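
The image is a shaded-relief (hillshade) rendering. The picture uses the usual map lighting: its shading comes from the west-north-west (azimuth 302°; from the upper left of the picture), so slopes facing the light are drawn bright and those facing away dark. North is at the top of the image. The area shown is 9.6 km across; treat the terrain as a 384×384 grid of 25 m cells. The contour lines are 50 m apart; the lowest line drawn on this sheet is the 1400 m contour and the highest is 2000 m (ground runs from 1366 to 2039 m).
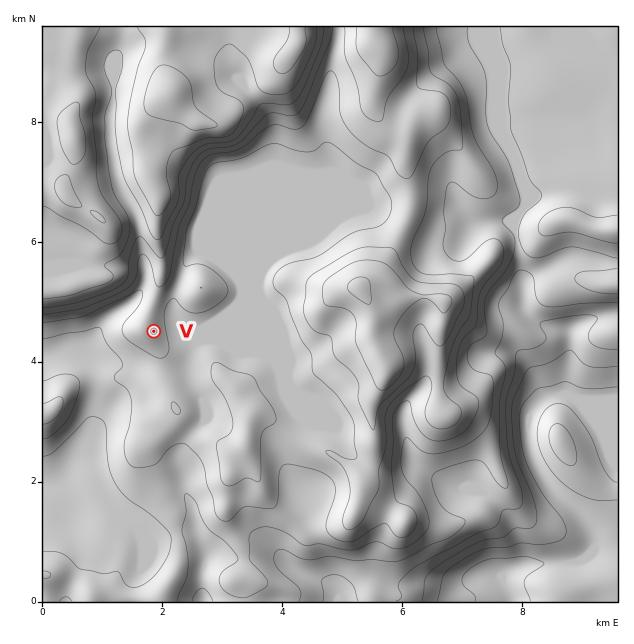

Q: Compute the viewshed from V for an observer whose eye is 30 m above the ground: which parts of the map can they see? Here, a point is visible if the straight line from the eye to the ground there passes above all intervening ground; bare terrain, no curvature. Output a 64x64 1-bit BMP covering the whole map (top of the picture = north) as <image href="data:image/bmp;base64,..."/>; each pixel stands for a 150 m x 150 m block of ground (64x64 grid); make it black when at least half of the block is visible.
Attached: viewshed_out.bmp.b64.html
<image width="64" height="64" href="data:image/bmp;base64,Qk0+AgAAAAAAAD4AAAAoAAAAQAAAAEAAAAABAAEAAAAAAAACAAATCwAAEwsAAAIAAAAAAAAA////AAAAAAAH/AAAAAAAAA/8AAAAAAAAP/4cAAAAAAD//xgAAAAAAP/PgAAAAAAA/8eAAAAAAAD/gwAAAAAAAP8AAAAAAAAA/wAAAEAAAAD+AAAAYAAAAP4AMABgAAAA/gAwACAAAAD+ADAAMAAAAP4AMAAwAAAA/gA4AHgAAAD/ADgA+AAAAH8APAH4AAAAf/B+A/gAAAB/+H4D+AAAAH/8fgf4AAAA//5+B/gAAAD///8P+AAAAP///5/4AAAA///+H/wAAAD///8//AAAAP/////8AAAA//////wAAADwD///+AAAAOAP///4AAAA4B////gAAADgH//+eAAAAPgf//44AAAA/A////gAAAD/D///8AAAAB//w//gAAAAA//B/+AAAAAA/4B/4AAAAAD8ADPgAAAAAfwAEeAAAAAD/AAP4AAAAAP8YAfgAAAAB/5wA+AAAAAIPngB84AAABA//AD/gAAAADv+AH+AAAAAMD8AP4AAAABgP4AfgAAAAAA/wB+AAAAAAH/gH4AAAAAAf/w/gAAAAAD//n+AAAAAAP///4AAAAAA//3/AAAAAAAD+fwAAAAAAAD5+AAAAAAAAPj4AAAAAAAA+PwAAAAAAADwfAAAAAAAAPB+AAAAAAAAYH4AAAAAAAAAfAAAAAAAAAA8AAAAAAAAADgAAAAAAAAAOAAAAA=="/>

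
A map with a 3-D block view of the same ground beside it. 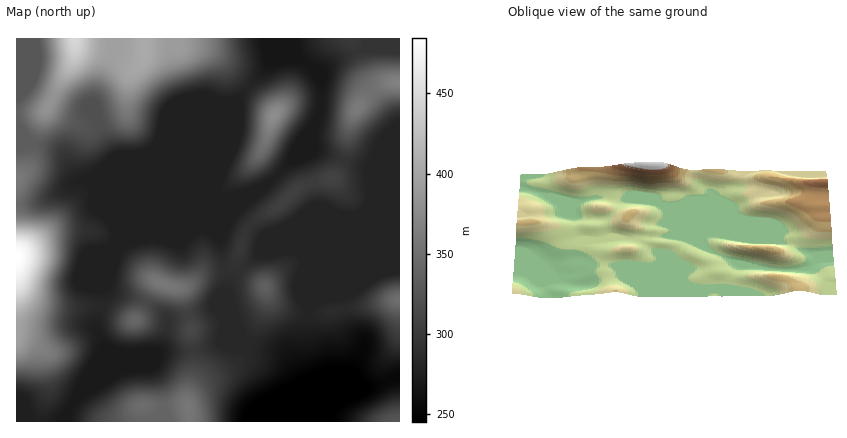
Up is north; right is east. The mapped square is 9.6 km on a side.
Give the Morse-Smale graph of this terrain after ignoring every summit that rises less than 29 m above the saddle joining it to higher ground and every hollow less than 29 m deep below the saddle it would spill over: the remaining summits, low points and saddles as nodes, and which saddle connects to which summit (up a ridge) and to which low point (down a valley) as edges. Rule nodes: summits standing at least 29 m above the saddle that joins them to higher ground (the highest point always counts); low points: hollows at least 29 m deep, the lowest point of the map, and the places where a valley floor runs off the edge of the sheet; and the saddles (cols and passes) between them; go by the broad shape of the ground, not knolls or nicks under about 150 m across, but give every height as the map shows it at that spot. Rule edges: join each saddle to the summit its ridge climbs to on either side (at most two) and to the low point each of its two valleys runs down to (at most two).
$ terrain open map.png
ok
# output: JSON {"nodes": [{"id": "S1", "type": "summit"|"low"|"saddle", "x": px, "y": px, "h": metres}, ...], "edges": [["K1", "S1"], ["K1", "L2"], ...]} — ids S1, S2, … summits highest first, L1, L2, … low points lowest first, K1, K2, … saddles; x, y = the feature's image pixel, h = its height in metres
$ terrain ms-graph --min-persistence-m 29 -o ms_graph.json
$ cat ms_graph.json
{"nodes": [
{"id": "S1", "type": "summit", "x": 18, "y": 256, "h": 485},
{"id": "S2", "type": "summit", "x": 74, "y": 40, "h": 446},
{"id": "S3", "type": "summit", "x": 274, "y": 116, "h": 377},
{"id": "S4", "type": "summit", "x": 398, "y": 82, "h": 367},
{"id": "S5", "type": "summit", "x": 162, "y": 284, "h": 358},
{"id": "S6", "type": "summit", "x": 188, "y": 406, "h": 356},
{"id": "S7", "type": "summit", "x": 398, "y": 300, "h": 349},
{"id": "S8", "type": "summit", "x": 264, "y": 286, "h": 336},
{"id": "S9", "type": "summit", "x": 398, "y": 420, "h": 325},
{"id": "L1", "type": "low", "x": 310, "y": 398, "h": 245},
{"id": "K1", "type": "saddle", "x": 34, "y": 142, "h": 332},
{"id": "K2", "type": "saddle", "x": 192, "y": 350, "h": 299},
{"id": "K3", "type": "saddle", "x": 242, "y": 268, "h": 291},
{"id": "K4", "type": "saddle", "x": 226, "y": 268, "h": 290},
{"id": "K5", "type": "saddle", "x": 100, "y": 306, "h": 283},
{"id": "K6", "type": "saddle", "x": 248, "y": 88, "h": 281},
{"id": "K7", "type": "saddle", "x": 308, "y": 314, "h": 280},
{"id": "K8", "type": "saddle", "x": 278, "y": 176, "h": 276},
{"id": "K9", "type": "saddle", "x": 72, "y": 404, "h": 269},
{"id": "K10", "type": "saddle", "x": 390, "y": 380, "h": 253}],
"edges": [["K1", "S1"], ["K1", "S2"], ["K1", "L1"], ["K2", "S5"], ["K2", "S6"], ["K2", "L1"], ["K3", "S4"], ["K3", "S8"], ["K3", "L1"], ["K4", "S4"], ["K4", "S5"], ["K4", "L1"], ["K5", "S1"], ["K5", "S5"], ["K5", "L1"], ["K6", "S2"], ["K6", "S3"], ["K6", "L1"], ["K7", "S7"], ["K7", "S8"], ["K7", "L1"], ["K8", "S3"], ["K8", "S4"], ["K8", "L1"], ["K9", "S1"], ["K9", "S6"], ["K9", "L1"], ["K10", "S7"], ["K10", "S9"], ["K10", "L1"]]}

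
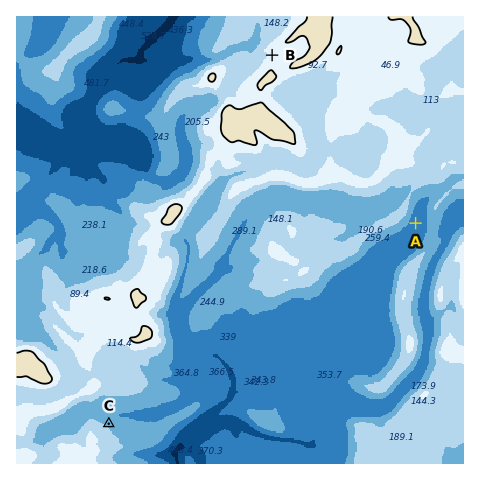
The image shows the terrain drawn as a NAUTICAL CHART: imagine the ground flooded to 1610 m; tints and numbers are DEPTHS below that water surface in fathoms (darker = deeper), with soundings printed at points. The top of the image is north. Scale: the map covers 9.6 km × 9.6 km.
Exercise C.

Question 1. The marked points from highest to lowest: B C A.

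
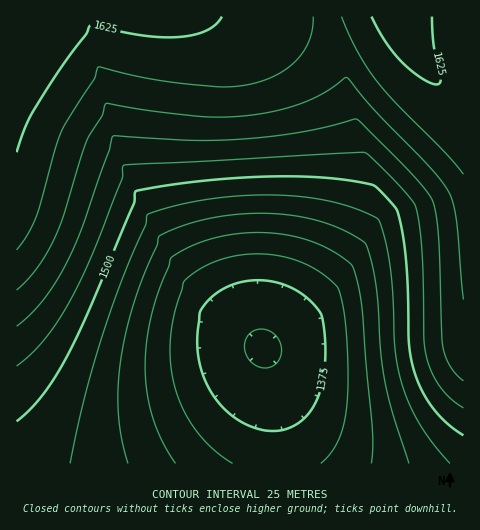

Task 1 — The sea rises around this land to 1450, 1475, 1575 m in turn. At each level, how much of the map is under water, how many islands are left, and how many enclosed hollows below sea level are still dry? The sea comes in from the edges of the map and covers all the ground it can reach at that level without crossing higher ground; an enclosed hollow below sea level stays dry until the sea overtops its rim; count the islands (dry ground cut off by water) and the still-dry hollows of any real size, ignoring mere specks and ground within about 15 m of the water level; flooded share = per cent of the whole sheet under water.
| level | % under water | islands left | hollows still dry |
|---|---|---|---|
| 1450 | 30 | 0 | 0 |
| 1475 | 38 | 0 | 0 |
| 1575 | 73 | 0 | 0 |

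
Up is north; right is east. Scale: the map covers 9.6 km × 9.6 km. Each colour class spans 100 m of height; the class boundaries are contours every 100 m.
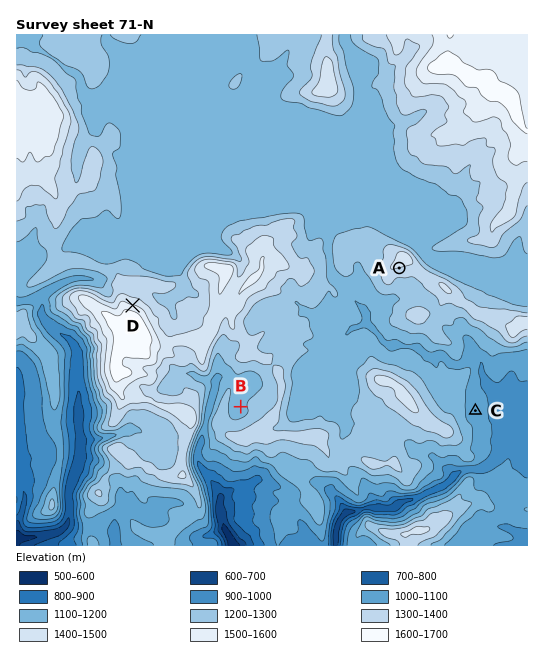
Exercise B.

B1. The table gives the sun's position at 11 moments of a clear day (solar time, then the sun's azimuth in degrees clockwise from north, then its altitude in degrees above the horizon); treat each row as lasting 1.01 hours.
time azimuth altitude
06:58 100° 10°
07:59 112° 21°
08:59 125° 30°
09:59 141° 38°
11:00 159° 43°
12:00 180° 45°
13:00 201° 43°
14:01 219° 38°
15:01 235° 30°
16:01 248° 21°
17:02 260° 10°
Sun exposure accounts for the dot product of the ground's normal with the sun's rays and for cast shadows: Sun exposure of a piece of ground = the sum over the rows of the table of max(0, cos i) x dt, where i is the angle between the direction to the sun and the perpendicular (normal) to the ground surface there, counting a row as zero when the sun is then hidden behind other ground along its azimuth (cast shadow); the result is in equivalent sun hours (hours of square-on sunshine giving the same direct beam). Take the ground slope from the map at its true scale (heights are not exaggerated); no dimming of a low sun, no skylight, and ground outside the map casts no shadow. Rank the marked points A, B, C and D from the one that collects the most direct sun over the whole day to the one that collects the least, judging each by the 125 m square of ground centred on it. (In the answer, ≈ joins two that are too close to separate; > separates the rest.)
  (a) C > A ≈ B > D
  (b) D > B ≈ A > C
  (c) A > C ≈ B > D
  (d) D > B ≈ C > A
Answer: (c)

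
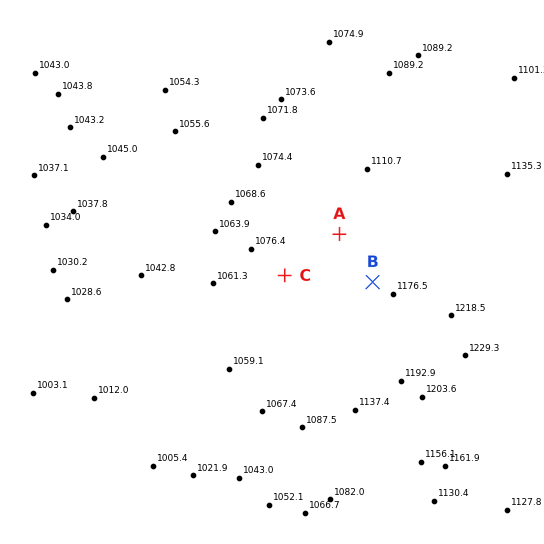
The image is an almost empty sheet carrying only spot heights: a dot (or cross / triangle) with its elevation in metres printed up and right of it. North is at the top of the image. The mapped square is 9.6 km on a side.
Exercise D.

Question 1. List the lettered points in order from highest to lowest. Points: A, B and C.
B A C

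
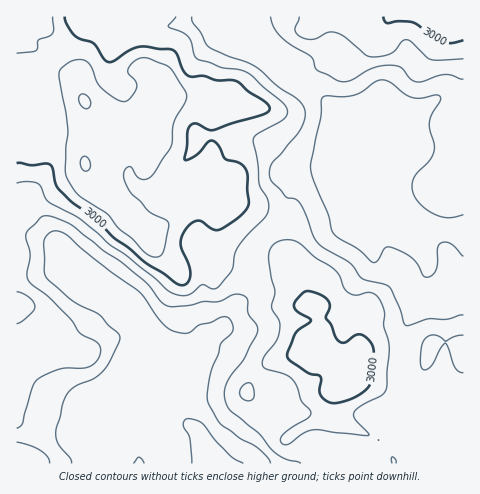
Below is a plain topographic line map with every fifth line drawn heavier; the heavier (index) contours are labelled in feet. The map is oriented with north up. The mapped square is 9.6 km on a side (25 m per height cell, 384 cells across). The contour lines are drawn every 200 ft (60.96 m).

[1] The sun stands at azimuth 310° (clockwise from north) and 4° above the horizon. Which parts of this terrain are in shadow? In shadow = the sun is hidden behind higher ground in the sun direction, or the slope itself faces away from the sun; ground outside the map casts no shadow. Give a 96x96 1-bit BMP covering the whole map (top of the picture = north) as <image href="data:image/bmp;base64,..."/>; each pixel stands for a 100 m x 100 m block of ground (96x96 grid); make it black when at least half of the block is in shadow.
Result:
<image width="96" height="96" href="data:image/bmp;base64,Qk2+BAAAAAAAAD4AAAAoAAAAYAAAAGAAAAABAAEAAAAAAIAEAAATCwAAEwsAAAIAAAAAAAAA////AAAAAAAD4AwAHwAAH+AAMPAAAAAAHwAAf/ggAPAAAAAADgAAf//wAGAAMAAADgAAf//wHEAA/AAAAAAAP//gfAAD/gAAAAAAH//B/AAH/wAAAAAAD/+H/gAH/8wAcAAAA/8//gAH//8AeAAAAA7//gAD//+AeAAAAAH//gAD///4eAAAAAf//gAh///8MAAcAA///ABx///8MAA4AA///AB5///8AAAQAA///AB9///8AAAAAA///AA////8AAAAAAP//AA////8AAAAAAH/+AA////4AAAAAAB/+AA////4AAAAAAA/+PAf///4AAADwAAf+PkP///4AAAAgAAf+PgH8//wAAAAAAAP+PgD4P/wAAAAAAAP8HAAwH/wAAAAAAAP8HAAAD/gAAAAAAAH8HAAAB/gAAAAAAAH8CAAAA/AB5/gAAAD+AAAAAGAB//wAAAD+AB8AAAAD//4AAAD+AD8AAAAB//4AAAH+AD8AAAAD//wAAAP8AD4AAAAP//wAAAP8AD4AAAAf//gAAAP8ABwAAAAf//gAAAH8AAAAAAAf//gAAAH8AAAAAAAf//wAAAD8AAAMAAAf//wAAAA8AAB+AAAP//wAAAAcAAP+AAAH//gAAcAOAA/+AAAH//gAAeAEAB//gAAH//wAAGAAAB//wADn//4AABAAAB//gAH/8/4AAAAAAB//gAH/8/4AAAAAAA//AAH/8/8AAAAAAA//AAH/5/8AAAAAAA/+AAH/5/+AAAAAAA/+AAH/4//AGAAAAA/+AAD/w//gfAAAAB/+AAD/w//4/AAAAD/+AAB/wf/8/AAAAH/8AAAfwH/++AAAAP/8AAAPwD/+8AAAAF/8AAAHwB/+8AAAAADgAAADgA/+4AAAAAAAAAABgA/+z8AAAAAAAAHwAA/8//wAABwAAAP4AB/8f/wAAD4AAAP4AD/9//wAAD8AeAf8AD////wAAD8AeAf8AD////gAAD+AeAP+AB////AAAT+AOYP+AB////AAAL+AMYH/gA///+AAAKeAEID/gA///+AAAAEAAAD/wA///8AAAAAAAAB/8A///8AAAAAAAAB//w///4AAAAAACAA//9///4AAAAAAPAA//////wAAAAAAPgA//////gAAAAAAPgA//////gAAAAAAHgA//////AAAAAAAHgA/+////AAAAAAAHAA/8P//+AAAAAAAGAA/4AP/+AH8AAAAMAAfwABx8A///gAAAAAfhwAAfn///8AAAAAPAwAAP////8AAAAAOAAAAf////8AAAAAOAAAA/////8AAGAAOAAAAef///8AAOAAeAAAAMP///8AAOAAeAAAAAH///8AAMAAPAAAAAD//f8AAEAAPgAAAAB//P/gAEAAPgAAAAAf/D/gAEAAPwAAAHgP/B8AAAAAH4AAA/gD/g8AMAAAD8AAB/gD/A8B/AAAB8AAB/gB/AcD/AAAA8AAA/gB/AYD/AAAA4AAAfAB/AQD+AAAHwAAAEAA+AAD+AAA/wAAAAAAeAAD+AAA/wAAAAAAAAA="/>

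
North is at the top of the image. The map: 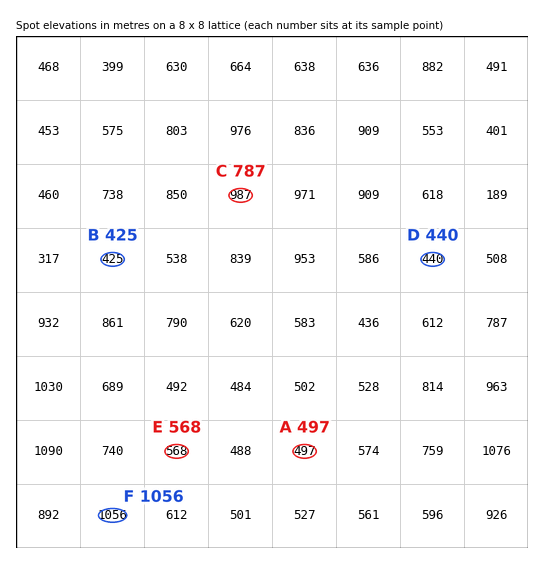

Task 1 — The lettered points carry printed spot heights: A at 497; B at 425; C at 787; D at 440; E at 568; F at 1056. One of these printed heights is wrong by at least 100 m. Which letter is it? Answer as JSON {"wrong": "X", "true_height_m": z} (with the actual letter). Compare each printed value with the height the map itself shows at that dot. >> {"wrong": "C", "true_height_m": 987}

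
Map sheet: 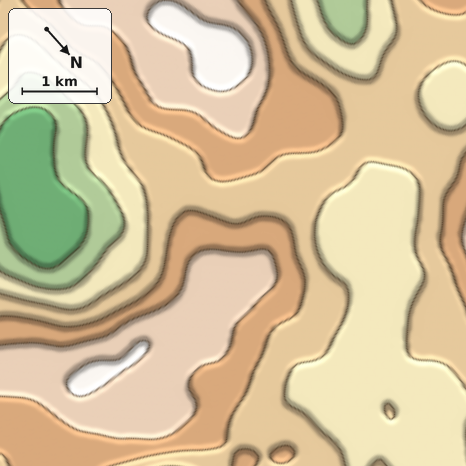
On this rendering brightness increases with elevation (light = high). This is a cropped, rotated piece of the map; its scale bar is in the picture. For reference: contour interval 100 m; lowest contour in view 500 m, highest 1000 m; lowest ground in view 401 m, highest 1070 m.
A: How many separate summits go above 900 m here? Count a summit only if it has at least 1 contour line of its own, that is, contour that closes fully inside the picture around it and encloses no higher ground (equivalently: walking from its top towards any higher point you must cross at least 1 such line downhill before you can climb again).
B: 1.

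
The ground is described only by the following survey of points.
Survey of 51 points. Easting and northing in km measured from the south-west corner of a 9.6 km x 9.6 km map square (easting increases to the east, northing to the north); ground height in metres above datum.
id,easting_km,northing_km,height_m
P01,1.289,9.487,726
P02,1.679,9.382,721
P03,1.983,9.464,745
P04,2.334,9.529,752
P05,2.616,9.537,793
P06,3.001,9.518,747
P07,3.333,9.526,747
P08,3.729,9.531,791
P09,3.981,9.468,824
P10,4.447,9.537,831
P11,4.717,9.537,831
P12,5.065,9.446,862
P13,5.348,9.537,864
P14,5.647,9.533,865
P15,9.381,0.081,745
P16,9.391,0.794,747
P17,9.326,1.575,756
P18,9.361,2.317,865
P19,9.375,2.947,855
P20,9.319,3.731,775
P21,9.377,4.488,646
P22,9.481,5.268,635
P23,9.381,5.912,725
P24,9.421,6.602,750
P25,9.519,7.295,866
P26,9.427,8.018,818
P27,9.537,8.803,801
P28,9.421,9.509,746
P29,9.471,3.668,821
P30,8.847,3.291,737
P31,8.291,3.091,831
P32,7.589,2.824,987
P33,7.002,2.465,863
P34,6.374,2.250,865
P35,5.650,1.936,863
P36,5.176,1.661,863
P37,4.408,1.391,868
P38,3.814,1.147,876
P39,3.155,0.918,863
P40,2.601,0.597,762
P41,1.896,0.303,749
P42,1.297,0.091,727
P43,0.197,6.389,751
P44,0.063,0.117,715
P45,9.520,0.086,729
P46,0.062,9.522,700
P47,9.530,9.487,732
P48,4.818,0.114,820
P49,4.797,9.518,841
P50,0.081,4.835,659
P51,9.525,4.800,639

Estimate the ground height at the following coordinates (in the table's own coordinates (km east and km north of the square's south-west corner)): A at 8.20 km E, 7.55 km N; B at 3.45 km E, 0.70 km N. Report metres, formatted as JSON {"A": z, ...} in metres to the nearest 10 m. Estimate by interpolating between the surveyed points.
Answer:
{"A": 750, "B": 820}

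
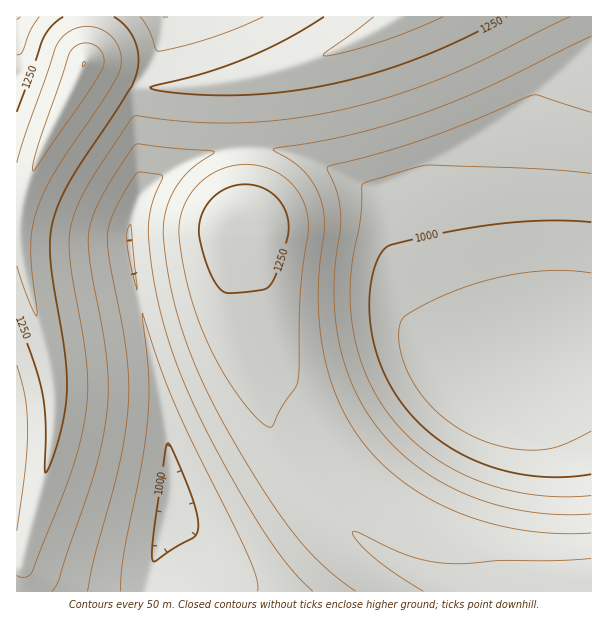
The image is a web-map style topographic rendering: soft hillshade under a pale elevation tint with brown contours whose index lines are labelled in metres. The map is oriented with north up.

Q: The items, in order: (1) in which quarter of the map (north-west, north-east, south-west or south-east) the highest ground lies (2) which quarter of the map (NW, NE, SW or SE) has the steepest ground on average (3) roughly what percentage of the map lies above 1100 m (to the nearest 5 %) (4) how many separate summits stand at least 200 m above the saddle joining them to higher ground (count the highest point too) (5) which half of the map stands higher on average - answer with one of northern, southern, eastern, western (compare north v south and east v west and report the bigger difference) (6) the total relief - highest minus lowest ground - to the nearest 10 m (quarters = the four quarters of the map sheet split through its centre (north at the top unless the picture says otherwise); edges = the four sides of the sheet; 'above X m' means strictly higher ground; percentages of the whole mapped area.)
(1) The highest ground is in the north-west quarter.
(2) Slopes are steepest in the north-west quarter.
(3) Roughly 60 % of the ground is higher than 1100 m.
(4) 1 summit rises at least 200 m above its surroundings.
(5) On average the western half of the map is the higher ground.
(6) The total relief is about 500 m.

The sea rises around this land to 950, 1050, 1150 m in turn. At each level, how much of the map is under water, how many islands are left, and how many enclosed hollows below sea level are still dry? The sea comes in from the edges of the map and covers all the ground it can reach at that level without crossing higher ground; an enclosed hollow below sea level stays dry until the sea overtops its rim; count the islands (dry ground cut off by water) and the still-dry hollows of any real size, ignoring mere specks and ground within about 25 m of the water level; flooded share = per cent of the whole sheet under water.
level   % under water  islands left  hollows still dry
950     8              0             0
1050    26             0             0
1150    50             0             0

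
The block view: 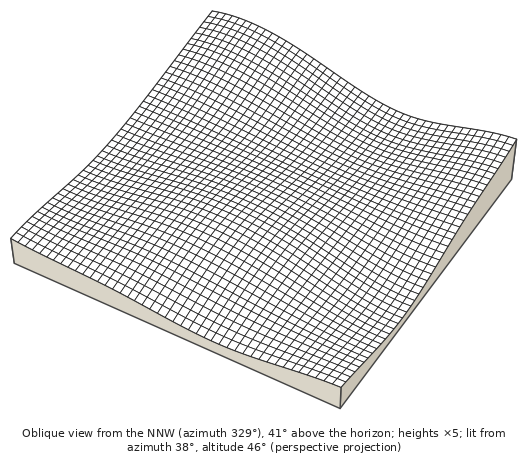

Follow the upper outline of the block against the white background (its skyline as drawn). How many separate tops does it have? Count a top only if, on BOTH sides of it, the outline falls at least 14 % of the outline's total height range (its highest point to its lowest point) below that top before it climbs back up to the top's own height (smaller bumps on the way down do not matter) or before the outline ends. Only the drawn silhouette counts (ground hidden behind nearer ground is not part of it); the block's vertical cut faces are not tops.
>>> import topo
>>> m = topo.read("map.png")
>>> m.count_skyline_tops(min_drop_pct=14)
1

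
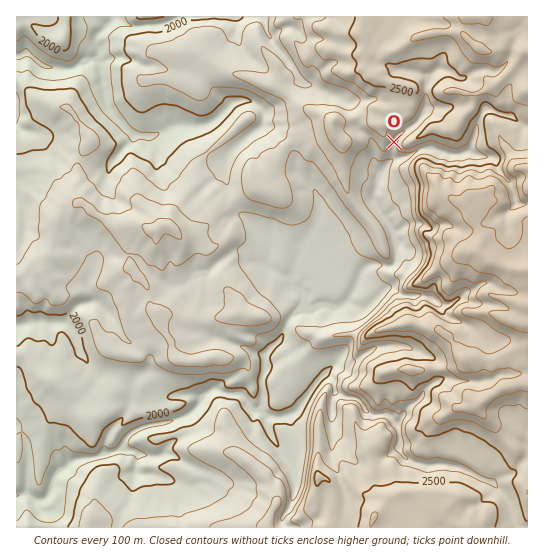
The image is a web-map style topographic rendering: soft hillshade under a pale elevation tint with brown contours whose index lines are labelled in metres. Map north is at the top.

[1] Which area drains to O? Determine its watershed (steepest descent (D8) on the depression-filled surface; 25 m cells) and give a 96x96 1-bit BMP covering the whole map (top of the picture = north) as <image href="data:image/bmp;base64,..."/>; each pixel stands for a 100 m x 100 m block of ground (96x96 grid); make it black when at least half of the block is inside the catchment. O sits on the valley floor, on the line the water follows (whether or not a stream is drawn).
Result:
<image width="96" height="96" href="data:image/bmp;base64,Qk2+BAAAAAAAAD4AAAAoAAAAYAAAAGAAAAABAAEAAAAAAIAEAAATCwAAEwsAAAIAAAAAAAAA////AAAAAAAAAAAAAAAAAAAAAAAAAAAAAAAAAAAAAAAAAAAAAAAAAAAAAAAAAAAAAAAAAAAAAAAAAAAAAAAAAAAAAAAAAAAAAAAAAAAAAAAAAAAAAAAAAAAAAAAAAAAAAAAAAAAAAAAAAAAAAAAAAAAAAAAAAAAAAAAAAAAAAAAAAAAAAAAAAAAAAAAAAAAAAAAAAAAAAAAAAAAAAAAAAAAAAAAAAAAAAAAAAAAAAAAAAAAAAAAAAAAAAAAAAAAAAAAAAAAAAAAAAAAAAAAAAAAAAAAAAAAAAAAAAAAAAAAAAAAAAAAAAAAAAAAAAAAAAAAAAAAAAAAAAAAAAAAAAAAAAAAAAAAAAAAAAAAAAAAAAAAAAAAAAAAAAAAAAAAAAAAAAAAAAAAAAAAAAAAAAAAAAAAAAAAAAAAAAAAAAAAAAAAAAAAAAAAAAAAAAAAAAAAAAAAAAAAAAAAAAAAAAAAAAAAAAAAAAAAAAAAAAAAAAAAAAAAAAAAAAAAAAAAAAAAAAAAAAAAAAAAAAAAAAAAAAAAAAAAAAAAAAAAAAAAAAAAAAAAAAAAAAAAAAAAAAAAAAAAAAAAAAAAAAAAAAAAAAAAAAAAAAAAAAAAAAAAAAAAAAAAAAAAAAAAAAAAAAAAAAAAAAAAAAAAAAAAAAAAAAAAAAAAAAAAAAAAAAAAAAAAAAAAAAAAAAAAAAAAAAAAAAAAAAAAAAAAAAAAAAAAAAAAAAAAAAAAAAAAAAAAAAAAAAAAAAAAAAAAAAAAAAAAAAAAAAAAAAAAAAAAAAAAAAAAAAAAAAAAAAAAAAAAAAAAAAAAAAAAAAAAAAAAAAAAAAAAAAAAAAAAAAAAAAAAAAAAAAAAAAAAAAAAAAAAAAAAAAAAAAAAAAAAAAAAAAAAAAAAAAAAAAAAAAAAAAAAAAAAAAAAAAAAAAAAAAAAAAAAAAAAAAAAAAAAAAAAAAAAAAAAAAAAAAAAAAAAAAAAAAAAAAAAAAAAAAAAAAAAAAAAAAAAAAAAAAAAAAAAAAAAAAAAAAAAAAAAAAAAAAAAAAAAAAAAAAAAAAAAAAAAAAAAAAAAAAAAAAAAAAAAAAAAAAAAAAAAAAAAAAAAAAAAAAAAAAAAAAAAAAAAAAAAAAAAAAAAAAAAAAAAAAAAAAAAAAAAAAAAAAAAAAAAAAAHAAAAAAAAAAAAAAAfwAAAAAAAAAAAAAAf4AAAAAAAAAAAAAAf/4AAAAAAAAAAAAAH/4AAAAAAAAAAAAAD/8AAAAAAAAAAAAAB/+AAAAAAAAAAAAAA//AAAAAAAAAAAAAA//AAAAAAAAAAAAAA//gAAAAAAAAAAAAA//4AAAAAAAAAAAAP//8AAAAAAAAAAAB///+AAAAAAAAAAAD////AAAAAAAAAAAH////gAAAAAAAAAAH////wAAAAAAAAAAH////4AAAAAAAAAAH////8AAAAAAAAAAH////8AAAAAAAAAAH////8AAAAAAAAAAH////8AAAAAAAAAAH////8AAAAAAAAAAH////8AAAAAAAAAAH////8="/>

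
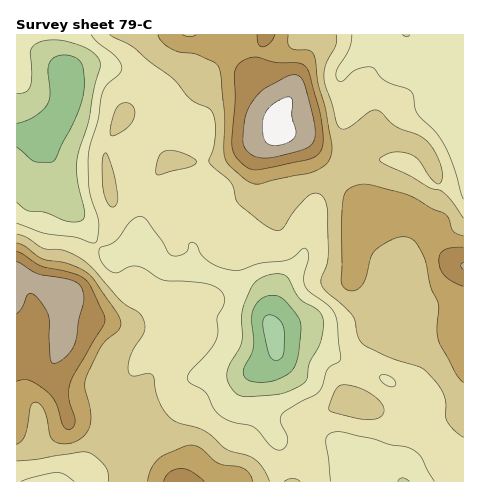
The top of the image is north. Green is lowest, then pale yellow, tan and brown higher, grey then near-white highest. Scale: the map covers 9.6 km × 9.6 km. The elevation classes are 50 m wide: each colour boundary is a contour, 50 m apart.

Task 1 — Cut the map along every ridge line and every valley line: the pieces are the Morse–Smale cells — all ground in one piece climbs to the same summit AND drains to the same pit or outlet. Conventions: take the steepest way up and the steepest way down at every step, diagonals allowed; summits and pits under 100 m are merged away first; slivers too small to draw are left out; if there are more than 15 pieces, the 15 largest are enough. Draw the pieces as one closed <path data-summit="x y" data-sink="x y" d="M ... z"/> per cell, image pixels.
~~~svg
<path data-summit="62 294" data-sink="273 332" d="M137 244l-20 12-6 0-13-11-2 1-14 14-11 27-8 7-35-16-12-3 0 87 31 2 7-4-2 7 1 7 17 48 28 11 17 12 16 3 12 6 17 13 15 15 226-1-9-5-20-4-21-14-14-14-10-6-16-5-16 0-14 5-4-2-4-4-9-18-2-25 1-18 13-19-4-26-12-6-65 0-5-9 0-33 2-8-26 0-9-6z"/><path data-summit="278 129" data-sink="273 332" d="M265 34l-96 0 1 4 6 4-5 10-25 36-17 18-16 27-7 16 0 16 7 38 0 14-4 15-10 14 7 7 11 3 20-12 20 20 9 6 26 0-2 41 5 9 65 0 12 5 0-10 6-26 4-7 19-21 3-8 0-32 12-17 7-19 9-12-28-34-26-10-1-22-22-30 4-25z"/><path data-summit="463 266" data-sink="273 332" d="M333 174l-10 11-7 19-12 17-1 35-25 33-6 26 2 23 4 4 27 1 11 4 33 18 21 6 16 8 28 18 2 14-6 32-10 24 0 10 2 4 61 1 1-216-9-3-10-9-11-25-10-7-11-4-18 3-34 0-1-11-4-11z"/><path data-summit="278 129" data-sink="406 35" d="M463 34l-197 0-7 18-4 25 22 30 1 22 26 10 29 35 21-13 42-1 16 7 14 14 9 6 23-3 6-2z"/><path data-summit="278 129" data-sink="38 136" d="M168 34l-152 1 0 143 11-2 7-7 3-12-1-19 15 20 17 45 17 19 13 23 10-11 5-17 0-14-7-38 0-16 7-16 16-27 17-18 25-36 5-10-5-3z"/><path data-summit="278 129" data-sink="273 332" d="M277 341l-2 0 0 14-11 13-2 7 2 39 9 18 6 6 16-5 16 0 16 5 10 6 14 14 21 14 20 4 10 6-2-15 10-24 6-32-1-14-29-18-16-8-21-6-33-18-11-4z"/><path data-summit="62 294" data-sink="50 481" d="M53 361l-6 3-31 0 1 118 158-1-15-14-17-13-12-6-16-3-17-12-28-11-17-48z"/><path data-summit="62 294" data-sink="38 136" d="M36 138l1 19-2 9-8 10-11 3 0 95 47 20 8-7 11-27 16-15-13-23-17-19-17-45z"/><path data-summit="463 266" data-sink="406 35" d="M396 160l-42 1-14 7-7 7 23 24 4 11 1 11 34 0 18-3 11 4 10 7 11 25 10 9 8 2 1-82-29 4-9-6-14-14z"/>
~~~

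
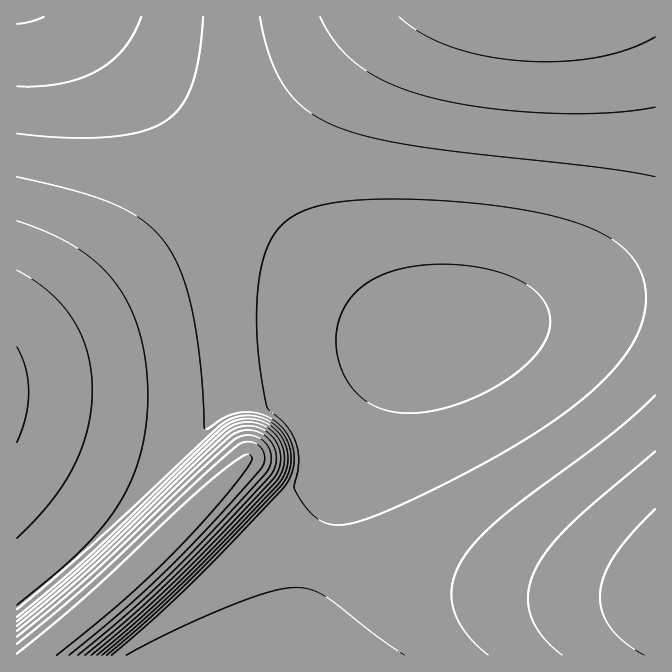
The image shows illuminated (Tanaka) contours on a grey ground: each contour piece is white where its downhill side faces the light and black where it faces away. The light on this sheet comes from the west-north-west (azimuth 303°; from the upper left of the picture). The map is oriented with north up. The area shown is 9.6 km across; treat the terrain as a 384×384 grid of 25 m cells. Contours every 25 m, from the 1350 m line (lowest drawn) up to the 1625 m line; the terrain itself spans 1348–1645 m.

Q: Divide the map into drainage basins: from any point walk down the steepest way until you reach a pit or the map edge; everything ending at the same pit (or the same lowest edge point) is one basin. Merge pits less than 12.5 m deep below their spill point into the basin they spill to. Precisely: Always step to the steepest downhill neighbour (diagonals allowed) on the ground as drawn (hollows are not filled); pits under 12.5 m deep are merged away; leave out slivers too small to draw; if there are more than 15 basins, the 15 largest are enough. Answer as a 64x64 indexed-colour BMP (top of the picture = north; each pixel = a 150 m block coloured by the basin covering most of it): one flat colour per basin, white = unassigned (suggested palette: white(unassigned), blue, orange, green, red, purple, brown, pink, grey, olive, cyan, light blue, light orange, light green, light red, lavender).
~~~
<image width="64" height="64" href="data:image/bmp;base64,Qk12CAAAAAAAAHYAAAAoAAAAQAAAAEAAAAABAAQAAAAAAAAIAAATCwAAEwsAABAAAAAAAAAA////ALR3HwAOf/8ALKAsACgn1gC9Z5QAS1aMAMJ34wB/f38AIr28AM++FwDox64AeLv/AIrfmACWmP8A1bDFACIjMzMzMzMzMzMzMzMzMzMzMzMzMzMzMzMzMzMzMzMzIiIzMzMzMzMzMzMzMzMzMzMzMzMzMzMzMzMzMzMzMzMiIiMzMzMzMzMzMzMzMzMzMzMzMzMzMzMzMzMzMzMzMyIiIjMzMzMzMzMzMzMzMzMzMzMzMzMzMzMzMzMzMzMzIiIiIzMzMzMzMzMzMzMzMzMzMzMzMzMzMzMzMzMzMzMiIiIiEzMzMzMzMzMzMzMzMzMzMzMzMzMzMzMzMzMzMyIiIiERMzMzMzMzMzMzMzMzMzMzMzMzMRERERERERERIiIiERETMzMzMzMzMzMzMzMzMzMxEREREREREREREREiIiEREREzMzMzMzMzMzMzMzMRERERERERERERERERESIiERERERMzMzMzMzMzMzERERERERERERERERERERERIiERERERETMzMzMzMzMREREREREREREREREREREREREiEREREREREzMzMzMxERERERERERERERERERERERERESERERERERERMzMzMRERERERERERERERERERERERERERERERERERERETMzMREREREREREREREREREREREREREREREREREREREREzMRERERERERERERERERERERERERERERERERERERERERMRERERERERERERERERERERERERERERERERERERERERERERERERERERERERERERERERERERERERERERERERERERERERERERERERERERERERERERERERERERERERERERERERERERERERERERERERERERERERERERERERERERERERERERERERERERERERERERERERERERERERERERERERERERERERERERERERERERERERERERERERERERERERERERERERERERERERERERERERERERERERERERERERERERERERERERERERERERERERERERERERERERERERERERERERERERERERERERERERERERERERERERERERERERERERERERERERERERERERERERERERERERERERERERERERERERERERERERERERERERERERERERERERERERERERERERERERERERERERERERERERERERERERERERERERERERERERERERERERERERERERERERERERERERERERERERERERERERERERERERERERERERERERERERERERERERERERERERERERERERERERERERERERERERERERERERERERERERERERERERERERERERERERERERERERERERERERERERIREREREREREREREREREREREREREREREREREREREREREiERERERERERERERERERERERERERERERERERERERERESIiERERERERERERERERERERERERERERERERERERERERIiIhEREREREREREREREREREREREREREREREREREREREiIiIRERERERERERERERERERERERERERERERERERERESIiIiIRERERERERERERERERERERERERERERERERERERIiIiIiEREREREREREREREREREREREREREREREREREREiIiIiIhERERERERERERERERERERERERERERERERERESIiIiIiIRERERERERERERERERERERERERERERERERERIiIiIiIiEREREREREREREREREREREREREREREREREREiIiIiIiIhERERERERERERERERERERERERERERERERESIiIiIiIiIRERERERERERERERERERERERERERERERERIiIiIiIiIiIREREREREREREREREREREREREREREREREiIiIiIiIiIiERERERERERERERERERERERERERERERESIiIiIiIiIiIhERERERERERERERERERERERERERERERIiIiIiIiIiIiIREREREREREREREREREREREREREREREiIiIiIiIiIiIiERERERERERERERERERERERERERERESIiIiIiIiIiIiIhERERERERERERERERERERERERERERIiIiIiIiIiIiIiIREREREREREREREREREREREREREREiIiIiIiIiIiIiIiERERERERERERERERERERERERERESIiIiIiIiIiIiIiIhERERERERERERERERERERERERERIiIiIiIiIiIiIiIiIREREREREREREREREREREREREREiIiIiIiIiIiIiIiIiERERERERERERERERERERERERESIiIiIiIiIiIiIiIiIhERERERERERERERERERERERERIiIiIiIiIiIiIiIiIiIREREREREREREREREREREREREiIiIiIiIiIiIiIiIiIiERERERERERERERERERERERESIiIiIiIiIiIiIiIiIiIhERERERERERERERERERERERIiIiIiIiIiIiIiIiIiIiIREREREREREREREREREREREiIiIiIiIiIiIiIiIiIiIiERERERERERERERERERERESIiIiIiIiIiIiIiIiIiIiIhERERERERERERERERERERIiIiIiIiIiIiIiIiIiIiIiIREREREREREREREREREREiIiIiIiIiIiIiIiIiIiIiIiERERERERERERERERERESIiIiIiIiIiIiIiIiIiIiIiIhERERERERERERERERER"/>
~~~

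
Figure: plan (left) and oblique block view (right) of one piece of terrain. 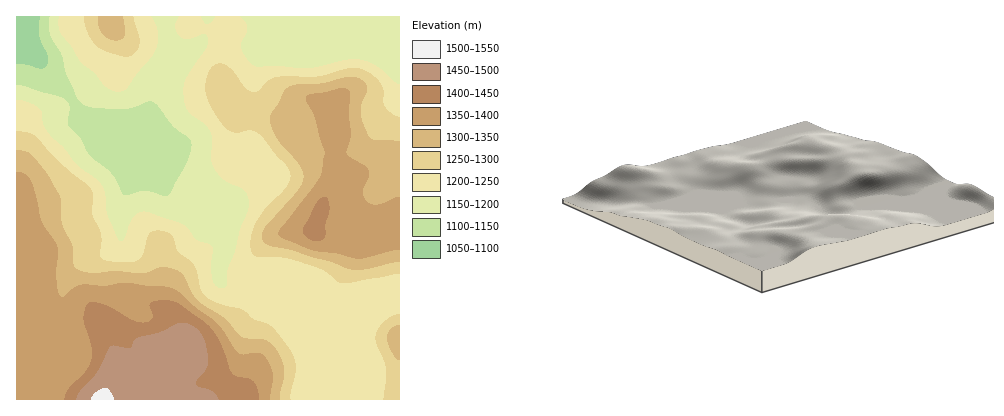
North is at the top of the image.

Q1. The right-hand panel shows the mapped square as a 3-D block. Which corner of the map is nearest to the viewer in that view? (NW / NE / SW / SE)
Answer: SW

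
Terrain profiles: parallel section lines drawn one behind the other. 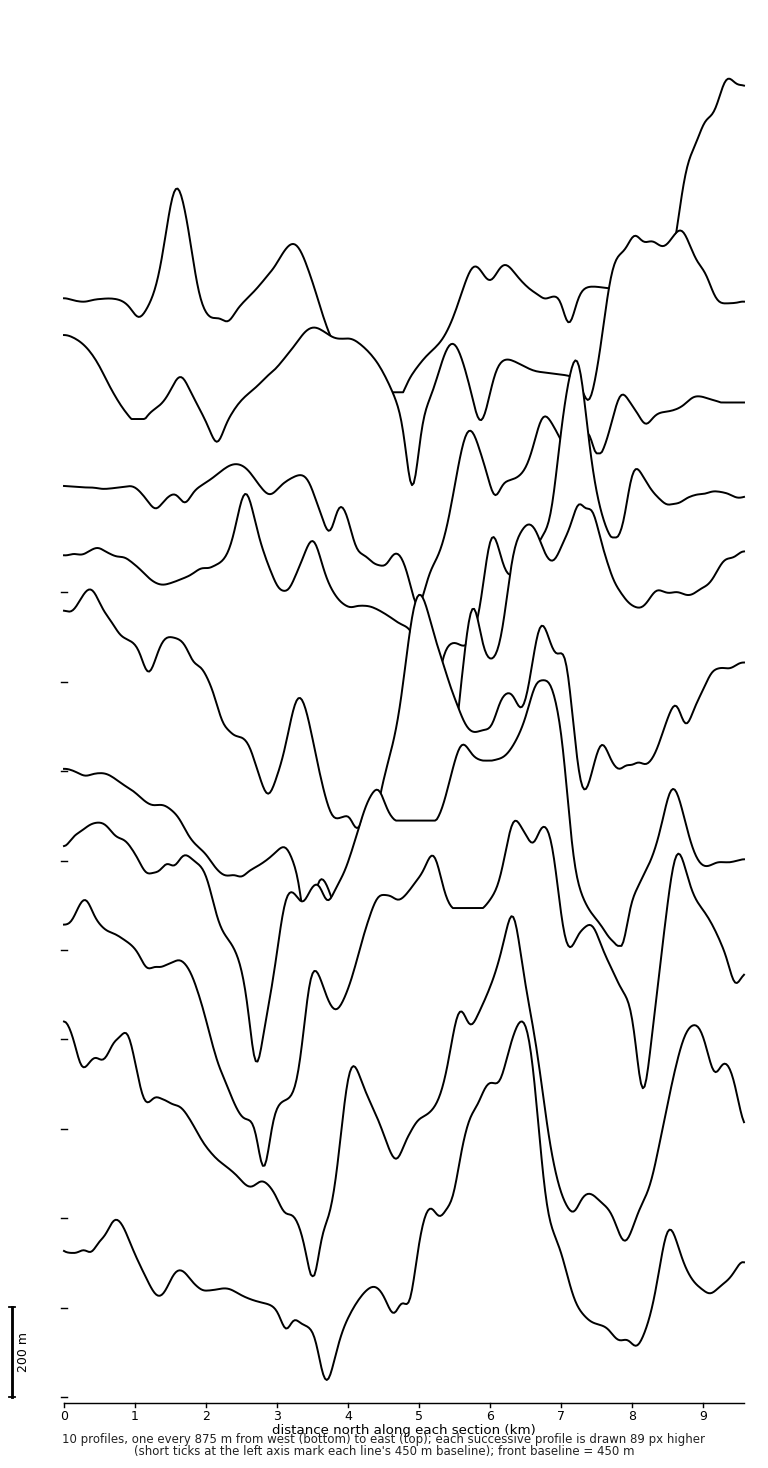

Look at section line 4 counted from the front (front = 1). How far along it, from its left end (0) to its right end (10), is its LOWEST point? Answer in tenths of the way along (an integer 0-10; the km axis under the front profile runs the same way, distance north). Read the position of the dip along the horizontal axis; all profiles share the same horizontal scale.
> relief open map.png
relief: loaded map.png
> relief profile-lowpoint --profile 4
3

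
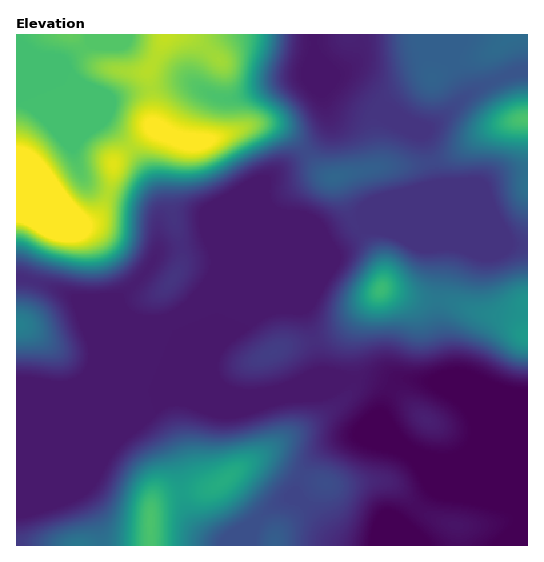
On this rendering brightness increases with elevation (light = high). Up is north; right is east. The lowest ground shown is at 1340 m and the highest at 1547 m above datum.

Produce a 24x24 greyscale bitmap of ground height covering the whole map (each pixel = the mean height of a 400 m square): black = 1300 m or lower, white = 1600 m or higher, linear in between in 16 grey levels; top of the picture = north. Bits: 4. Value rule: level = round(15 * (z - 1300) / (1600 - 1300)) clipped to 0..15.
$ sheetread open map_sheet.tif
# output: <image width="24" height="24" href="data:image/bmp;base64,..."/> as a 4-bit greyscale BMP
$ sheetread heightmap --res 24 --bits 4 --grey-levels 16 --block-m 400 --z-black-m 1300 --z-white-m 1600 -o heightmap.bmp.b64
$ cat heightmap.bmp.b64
<image width="24" height="24" href="data:image/bmp;base64,Qk2WAQAAAAAAAHYAAAAoAAAAGAAAABgAAAABAAQAAAAAACABAAATCwAAEwsAABAAAAAAAAAAAAAAABEREQAiIiIAMzMzAERERABVVVUAZmZmAHd3dwCIiIgAmZmZAKqqqgC7u7sAzMzMAN3d3QDu7u4A////AERVV4ZUREQzIiIzIjM0V4dmVERDMiMzIjMzRnd3ZUREMzIiIjMzNWZndlREMyIiIjMzNEVVZlQzIiIiIjMzMzRDREQzIjMyIjMzMzMzMzMzMjMiIjMzMzMzMzMzMzIiI0QzMzMzNDMzMzMzNFVDMzMzM0M0REREVlUzMzMzMzNEVVVVZkQzMzMzMzM1d2VVZjREQzMzMzM0Z2VUVVZ3ZDMzMzMzVURERIqphTMzMzMzRDMzNLy6lkMzMzM0MzMzRMypl0RDMzRERDMzRbqImHd1QzRVVERERamImZmpdURERERFVpiIiaqpmGQzRERGd4iIiZmIh1QzNERFZ4iIiZiIdkMzNEVEVYiImZiJhkMzNEVVVIiIiJmZhkMzNFVVVQ=="/>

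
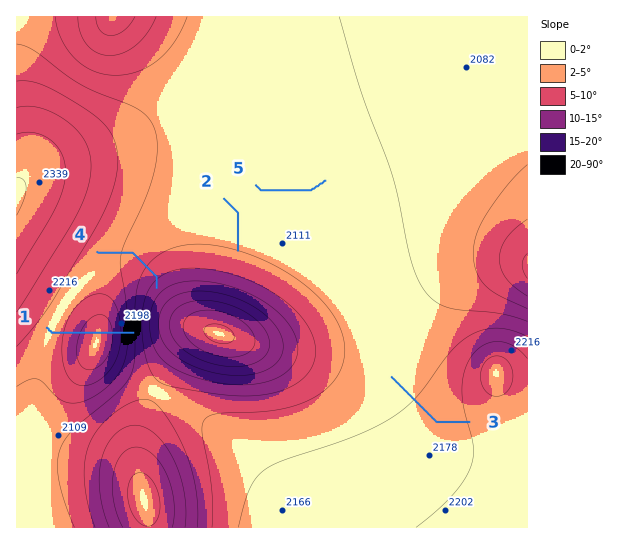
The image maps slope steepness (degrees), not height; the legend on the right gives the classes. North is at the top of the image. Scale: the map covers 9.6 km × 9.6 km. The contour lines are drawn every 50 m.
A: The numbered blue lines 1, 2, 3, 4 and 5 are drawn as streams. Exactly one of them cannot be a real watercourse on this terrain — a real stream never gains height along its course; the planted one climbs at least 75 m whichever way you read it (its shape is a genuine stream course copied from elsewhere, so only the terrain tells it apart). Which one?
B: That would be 1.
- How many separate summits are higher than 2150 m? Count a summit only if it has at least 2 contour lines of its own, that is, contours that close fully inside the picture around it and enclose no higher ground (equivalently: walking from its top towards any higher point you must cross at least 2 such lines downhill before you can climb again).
1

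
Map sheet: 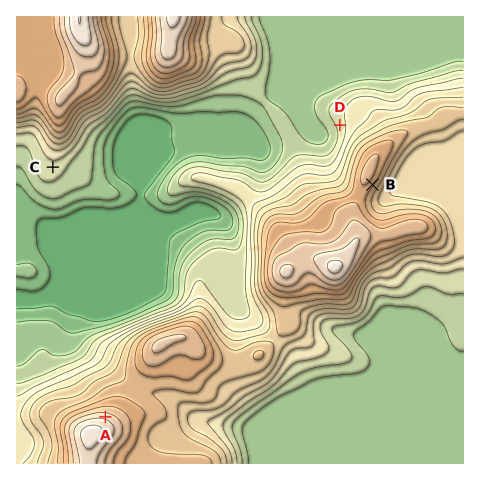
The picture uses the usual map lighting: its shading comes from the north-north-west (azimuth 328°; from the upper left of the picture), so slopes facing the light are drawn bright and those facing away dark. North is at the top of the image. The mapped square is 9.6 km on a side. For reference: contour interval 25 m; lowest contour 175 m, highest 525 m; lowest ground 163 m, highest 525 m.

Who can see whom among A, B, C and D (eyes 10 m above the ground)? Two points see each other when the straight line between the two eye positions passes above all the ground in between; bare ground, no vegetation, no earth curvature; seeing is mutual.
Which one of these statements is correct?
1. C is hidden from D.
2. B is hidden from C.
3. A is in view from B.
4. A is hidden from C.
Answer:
2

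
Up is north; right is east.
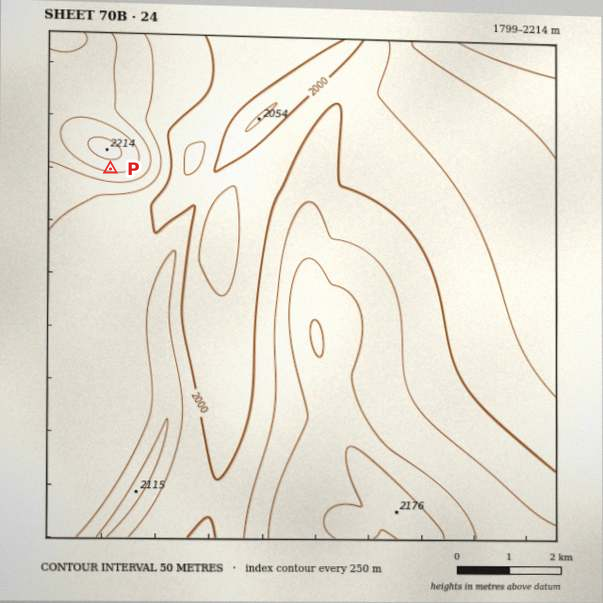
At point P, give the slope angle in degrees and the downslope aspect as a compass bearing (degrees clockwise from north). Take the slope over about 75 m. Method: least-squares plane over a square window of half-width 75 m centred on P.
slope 14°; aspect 187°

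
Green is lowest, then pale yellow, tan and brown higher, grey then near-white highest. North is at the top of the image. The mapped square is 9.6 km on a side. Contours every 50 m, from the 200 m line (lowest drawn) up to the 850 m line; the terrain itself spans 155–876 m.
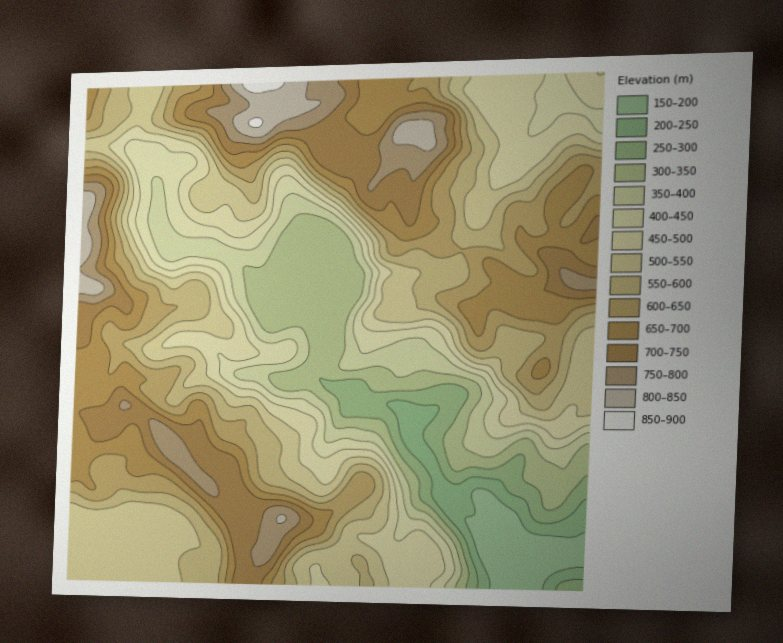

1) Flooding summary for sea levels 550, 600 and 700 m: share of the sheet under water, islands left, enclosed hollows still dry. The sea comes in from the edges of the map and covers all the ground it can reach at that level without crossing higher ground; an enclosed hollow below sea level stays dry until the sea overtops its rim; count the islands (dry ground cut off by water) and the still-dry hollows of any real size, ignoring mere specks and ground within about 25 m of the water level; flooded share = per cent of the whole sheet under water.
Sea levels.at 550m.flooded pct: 53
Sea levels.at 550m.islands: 0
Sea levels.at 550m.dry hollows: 0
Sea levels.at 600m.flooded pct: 64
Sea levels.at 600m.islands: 0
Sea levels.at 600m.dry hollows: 0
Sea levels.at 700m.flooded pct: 85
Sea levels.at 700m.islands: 0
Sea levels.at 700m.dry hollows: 0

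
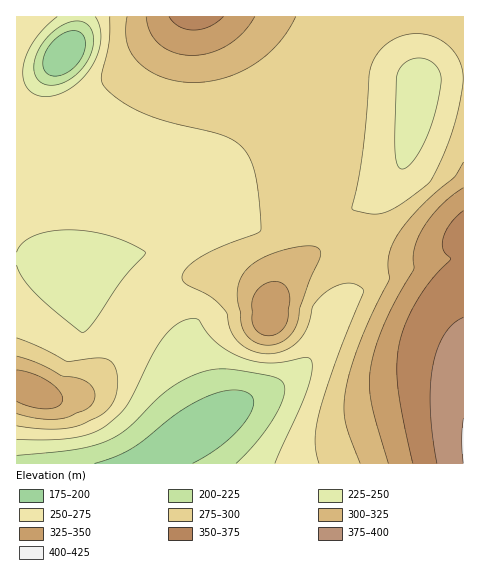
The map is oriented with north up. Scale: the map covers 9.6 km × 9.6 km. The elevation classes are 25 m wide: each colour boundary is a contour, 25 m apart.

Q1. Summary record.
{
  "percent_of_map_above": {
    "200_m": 97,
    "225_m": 92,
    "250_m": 80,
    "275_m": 48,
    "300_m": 21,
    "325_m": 12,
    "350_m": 6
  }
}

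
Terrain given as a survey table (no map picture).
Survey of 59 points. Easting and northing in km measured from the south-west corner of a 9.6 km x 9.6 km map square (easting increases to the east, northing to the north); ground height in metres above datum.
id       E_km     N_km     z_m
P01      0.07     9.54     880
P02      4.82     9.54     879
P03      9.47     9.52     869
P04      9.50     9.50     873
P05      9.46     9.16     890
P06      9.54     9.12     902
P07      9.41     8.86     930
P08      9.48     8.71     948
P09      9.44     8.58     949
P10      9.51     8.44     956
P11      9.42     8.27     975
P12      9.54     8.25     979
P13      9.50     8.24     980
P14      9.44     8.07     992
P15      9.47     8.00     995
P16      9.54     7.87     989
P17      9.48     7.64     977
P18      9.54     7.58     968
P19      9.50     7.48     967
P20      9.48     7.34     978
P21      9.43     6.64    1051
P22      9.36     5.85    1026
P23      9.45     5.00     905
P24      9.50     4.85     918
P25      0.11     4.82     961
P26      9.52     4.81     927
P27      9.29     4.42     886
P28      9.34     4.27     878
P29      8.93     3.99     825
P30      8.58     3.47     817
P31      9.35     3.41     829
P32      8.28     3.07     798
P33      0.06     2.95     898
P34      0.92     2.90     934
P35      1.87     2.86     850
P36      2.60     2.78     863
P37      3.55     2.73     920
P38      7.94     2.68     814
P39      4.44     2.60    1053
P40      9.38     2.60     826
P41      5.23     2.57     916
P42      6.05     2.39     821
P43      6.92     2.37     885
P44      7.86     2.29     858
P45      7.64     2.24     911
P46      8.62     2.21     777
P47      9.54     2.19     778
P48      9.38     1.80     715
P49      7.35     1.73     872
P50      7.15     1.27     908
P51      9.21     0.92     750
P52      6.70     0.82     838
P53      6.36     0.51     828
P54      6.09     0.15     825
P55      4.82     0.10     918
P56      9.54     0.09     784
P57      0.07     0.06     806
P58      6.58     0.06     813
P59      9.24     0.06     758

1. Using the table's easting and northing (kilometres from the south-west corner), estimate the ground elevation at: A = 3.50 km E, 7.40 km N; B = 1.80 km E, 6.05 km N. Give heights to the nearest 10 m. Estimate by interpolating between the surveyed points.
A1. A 840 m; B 840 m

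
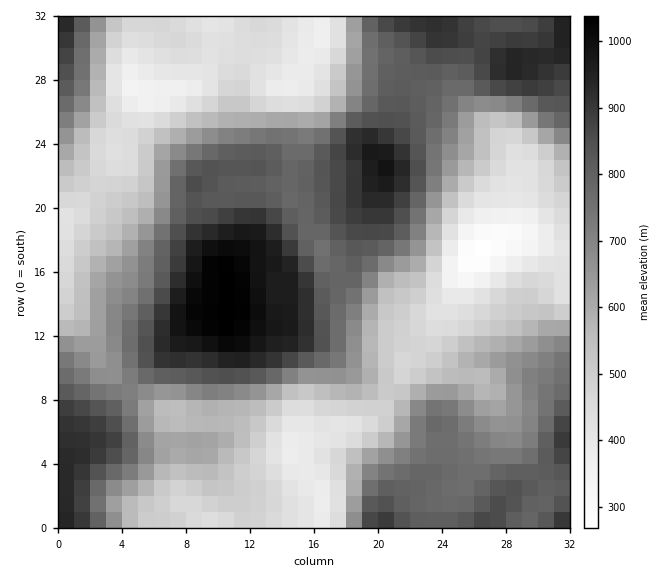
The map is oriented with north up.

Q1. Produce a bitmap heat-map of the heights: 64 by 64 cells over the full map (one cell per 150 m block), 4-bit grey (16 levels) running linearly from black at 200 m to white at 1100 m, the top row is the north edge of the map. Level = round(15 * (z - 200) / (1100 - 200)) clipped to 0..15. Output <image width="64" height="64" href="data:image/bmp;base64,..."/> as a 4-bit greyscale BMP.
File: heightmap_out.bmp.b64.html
<image width="64" height="64" href="data:image/bmp;base64,Qk12CAAAAAAAAHYAAAAoAAAAQAAAAEAAAAABAAQAAAAAAAAIAAATCwAAEwsAABAAAAAAAAAAAAAAABEREQAiIiIAMzMzAERERABVVVUAZmZmAHd3dwCIiIgAmZmZAKqqqgC7u7sAzMzMAN3d3QDu7u4A////AMzLuph2VVVVREREVVVEREMzNXm8zLuqqqqru7uqqqvMzMuph2ZVVVVEREVVVUREQzM1ebvLuqqqqqq7u6qqq7zMy6mHZlVVVERFVVVVRERDMzRoq7uqqqqqqqu7uqqqu8zLqYdmZVVERVVVVVVUREMzNGiruqqqqqmaqru7qqqrzMuph3dmVVRVVVVVVVREMzM0aJqqqqqqqZmqu7uqqqrMy6mYh3ZlVVVmZVVVVEMzMzRnmqqqqqqpmaqru6qqqszLuqmYh2ZVZmZlVVVEMzMzRWeJmaqqqqqZmqqqqqqqzMy7qpmHdmZmZmVVVEQzMzRFZ4iZmaqqqpmZmqqqqrvMzMu6qZh3Z3d2ZlVUQzMzNEVneIiZmaqZmZmZmZqru8zMzLuqmHd3d3dmZVRDMzNERVZneIiZmZmZmZmZmau8zMzMy7qYd3d3d3ZmVEMzMzRERVZneJmZmZmZiIiZq7zMzMy7qYd3d3d3dmZVRDMzMzNERVZ4mZqZmZiIiImqvMzMy7uph2ZmZmZmZlVEMzMzMzREVWiZqqmZiIiIiZq8zMy7uqmHZmZmZmZmZVRDNERERERVZ4mqqZiIh4iImrvMu7u6mHdmZmZmZmZmVURERERERFVniZmZiId3eIiZq7u7qqqYh2ZmZ3d3ZmZlVERVVVVVVVZ4mZiHd3d4iJmqu6qpmZiHd3eIiIh3d2ZVVVVmZmZVVneIiHd2Z3iJmZqqqZmImYiIiJmZmZmIh2ZmZnd3ZmVVZnd3dmZneImZmqqZiIiJmZmqqqqqqqqZh3d3d3d2ZVVVZmZmZmeIiZmZmZiIiImqu7u7u7u7u7qpiIiIh3ZVRFVVZmZmd4iJmZmZmId4mavMzMzMzMzMy7qqmZmHdlVERVVWZnd4iIiZmZmId4iaq8zMzMzd3dzMzLuqmYd2VVRVVVZnd3eIiImZiId3iJqrzN3d3d3d3dzMy7qph3ZVVVVVVWZnd3d4iImHd3eJmqvM3d3e7u3d3d3Mu6mHdlVVVURVVmZmZ3d4iHZnd4maq8zd3u7u7t3d3cy6qYh2VVVURERVVVZmZ3d3ZmZ3iZqrzN3u7u7u3d3dzLqpmHZVVURERERVVVZmZ2ZVZneImau83e7u7u7t3d3MuqmYdlVVREREREVVVVZmZVVWd4iZqrzd7u7u7u3d3cy6qZh2ZVVURERERFVVVVVUVVZ3iImavN3u7u7u7d3dzLqqmYdlVVVEMzRERVVVVERFVneIiJmrzd7u7u7d3d3Muqqph2ZVVUQzMzREVVVUREVWd4iImavN3u7u7t3d3cuqqqmYZmZlRDIiMzRFVURERVZ3iIiJq7zd7u7u3d3dy6qqqph2ZmVUMiIiM0RERERFVmd3iImqvN3u7u7d3dzLqaqqqYd3dlQyERIiMzRERERWZnd4iaq83e7u7d3d3LqZqqqpmIh3ZDIRESIjMzNERFVmZ3iJqrzd3u7t3d3LupmqqqqpmIdlMiEREiIjMzREVVZmd4mavM3d3d3d3Mupmaq7uqqph2VDIRERIiIzNERFVWZneJq7zM3d3d3cu6maq7u7u6qYdUMiERESIjNEREVVVmZ4iau8zM3d3cy6qqq7u7u7uph2QzIiIiIiM0RERFVVZmeJq7u7zMzMy7qqqru7zMu6qHZUMzIiIiM0REREVVVmZ3iqu7u7u7u7qqqqu8zMzLuphlRDMzMzMzRERERVVVVmeJq7qqu7u6qqqqu7zMzMy6mHZUQzMzMzRERVRFVVVWZ4mruqqqqqqqqqq7vMzMzLuodlVERDM0REVVVVVVVVVniau7qqqqqqqqqru8zN3cy6mHZVREREREVVVVVURFVWeJq7u6qqqqqqqqu7vM3dzLqYd2VURERERVVmVVRERFZ4mru7uqu7qqqqq7u8zd3cupiHZlVERERFVmZlREREVniZqru7u7uqqqqru7zd3dy6mYd2ZVREREVWdmVERERWeImaqqqqqqqpmqu7zN3dzLqZh3dlVERERWZ3ZURERFVniImaqqqqqqmaqrvM3dzLupmId2VURERWZ4dlREREVWZ3eImZmZqqmZmau8zczLu6qZh3ZVREVWd4iHZURERFVmZ3eIiIiZmZmJmrzMzLu7qpmHdlVEVWeJmYdlVERERFVmZnd3d3eIh3eJq7u7u7qqqYh2VVVmeJmpmHZURDM0RFVWZmZmZmZmZneJqru7uqqpmHZmZneJqqmYdlRDMzMzREVVZlVVRERVVniaqruqqqmYh3d4iZqqqqmGVDMyIzMzREVVVEQzNERVaImqqqqqqpmZmZmqq7u6qYdUMyIjMzMzRFVUMzMzNEVniaqqqqqqmZqqu7u7u7uqh1QyIzMzMzNEVUQzMzMzRWeJqqqqqqqqqrvMzMy7u7qXVDIzMzMzM0REREMzMzNFZ4mqqqqqqqqrvMzMzMu7updkMzMzRERERERERDMzM0Rniaqqqqqqqqu8zMzMzMu6l2QzM0REREREREREQzMzNFeJqqqqu7u7u7zMzMzMzLqXZUM0REREREREREREMzM0Vomaqqu7u7u7vMzMzMzcuphlREREREREREREREQzMzNGiaqqu7zMy7u7zMzMzNy6mGVERERFRERERERERDMzM0aJqqu7zMzMu7u7u7vM3MuYdlRERVREREREREREMzMzRomru8zMzMy7u7u7u8zdy6l2VURVREREM0REREQzMzNGirvMzMzMy7u7u7u7zN"/>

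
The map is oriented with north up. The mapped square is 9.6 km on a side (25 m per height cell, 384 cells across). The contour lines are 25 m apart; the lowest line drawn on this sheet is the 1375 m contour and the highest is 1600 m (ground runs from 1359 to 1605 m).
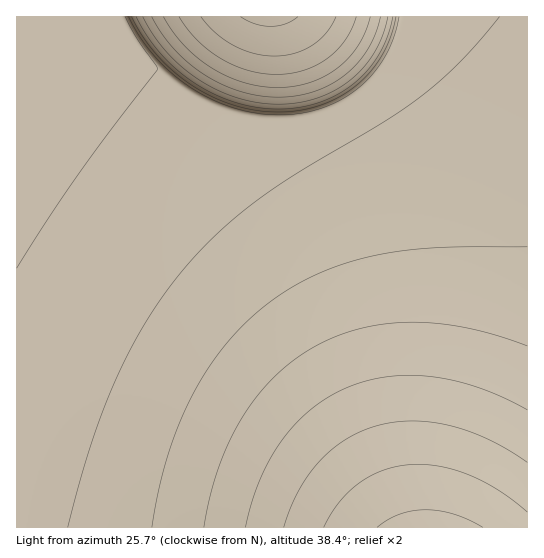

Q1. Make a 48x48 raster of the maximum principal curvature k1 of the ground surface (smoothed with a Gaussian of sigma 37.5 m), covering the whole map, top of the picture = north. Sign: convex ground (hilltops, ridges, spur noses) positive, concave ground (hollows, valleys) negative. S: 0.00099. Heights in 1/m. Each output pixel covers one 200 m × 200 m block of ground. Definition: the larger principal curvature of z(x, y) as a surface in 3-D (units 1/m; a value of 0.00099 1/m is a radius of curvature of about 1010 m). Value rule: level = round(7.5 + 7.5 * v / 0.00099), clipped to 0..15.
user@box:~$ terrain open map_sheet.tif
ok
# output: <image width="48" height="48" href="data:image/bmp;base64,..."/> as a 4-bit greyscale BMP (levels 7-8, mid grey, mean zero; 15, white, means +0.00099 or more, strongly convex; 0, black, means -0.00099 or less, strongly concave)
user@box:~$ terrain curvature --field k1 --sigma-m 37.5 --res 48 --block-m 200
<image width="48" height="48" href="data:image/bmp;base64,Qk32BAAAAAAAAHYAAAAoAAAAMAAAADAAAAABAAQAAAAAAIAEAAATCwAAEwsAABAAAAAAAAAAAAAAABEREQAiIiIAMzMzAERERABVVVUAZmZmAHd3dwCIiIgAmZmZAKqqqgC7u7sAzMzMAN3d3QDu7u4A////AIiIiIiIiIiIiIiIiIiIiIiIiIiIiIiIiIiIiIiIiIiIiIiIiIiIiIiIiIiIiIiIiIiIiIiIiIiIiIiIiIiIiIiIiIiIiIiIiIiIiIiIiIiIiIiIiIiIiIiIiIiIiIiIiIiIiIiIiIiIiIiIiIiIiIiIiIiIiIiIiIiIiIiIiIiIiIiIiIiIiIiIiIiIiIiIiIiIiIiIiIiIiIiIiIiIiIiIiIiIiIiIiIiIiIiIiIiIiIiIiIiIiIiIiIiIiIiIiIiIiIiIiIiIiIiIiIiIiIiIiIiIiIiIiIiIiIiIiIiIiIiIiIiIiIiIiIiIiIiIiIiIiIiIiIiIiIiIiIiIiIiIiIiIiIiIiIiIiIiIiIiIiIiIiIiIiIiIiIiIiIiIiIiIiIiIiIiIiIiIiIiIiIiIiIiIiIiIiIiIiIiIiIiIiIiIiIiIiIiIiIiIiIiIiIiIiIiIiIiIiIiIiIiIiIiIiIiIiIiIiIiIiIiIiIiIiIiIiIiIiIiIiIiIiIiIiIiIiIiIiIiIiIiIiIiIiIiIiIiIiIiIiIiIiIiIiIiIiIiIiIiIiIiIiIiIiIiIiIiIiIiIiIiIiIiIiIiIiIiIiIiIiIiIiIiIiIiIiIiIiIiIiIiIiIiIiIiIiIiIiIiIiIiIiIiIiIiIiIiIiIiIiIiIiIiIiIiIiIiIiIiIiIiIiIiIiIiIiIiIiIiIiIiIiIiIiIiIiIiIiIiIiIiIiIiIiIiIiIiIiIiIiIiIiIiIiIiIiIiIiIiIiIiIiIiIiIiIiIiIiIiIiIiIiIiIiIiIiIiIiIiIiIiIiIiIiIiIiIiIiIiIiIiIiIiIiIiIiIiIiIiIiIiIiIiIiIiIiIiIiIiIiIiIiIiIiIiIiIiIiIiIiIiIiIiIiIiIiIiIiIiIiIiIiIiIiIiIiIiIiIiIiIiIiIiIiIiIiIiIiIiIiIiIiIiIiIiIiIiIiIiIiIiIiIiIiIiIiIiIiIiIiIiIiIiIiIiIiIiIiIiIiIiIiIiIiIiIiIiIiIiIiIiIiIiIiIiIiIiIiIiIiIiIiIiIiIiIiIiIiIiIiIiIiIiIiIiIiIiIiIiIiIiIiIiIiIiIiIiIiIiIiIiIiIiIiIiIiIiIiIiIiIiIiIiIiIiIiIiIiIiIiIiIiIiIiIiIiIiIiIiIiIiIiIiIiIiIiIiIiIiIiIiIiIiIiIiIiIiIiIiIiIiIiIiIiIiIiIiIiIiIiIiIiIiIiIiIiIiIiIiIiIiIiIiIiIiIiIiIiIi+///+uIiIiIiIiIiIiIiIiIiIiIiIie/bqqqr78iIiIiIiIiIiIiIiIiIiIiI38qZmZmZmu6YiIiIiIiIiIiIiIiIiHif2pmYiIiImaz4iIiIiIiIiIiIiIiIh4r7qZiIiIiIiJnOh4iIiIiIiIiIiIiIiJ+5mIiIiIiIiImuuIiIiIiIiIiIiIiIiPuZiIiIiIiIiIib+HiIiIiIiIiIiIiHjdmYiIiIiIiIiIiZ+oiIiIiIiIiIiIiIn6mIiIiIiIiIiIiJzIiIiIiIiA=="/>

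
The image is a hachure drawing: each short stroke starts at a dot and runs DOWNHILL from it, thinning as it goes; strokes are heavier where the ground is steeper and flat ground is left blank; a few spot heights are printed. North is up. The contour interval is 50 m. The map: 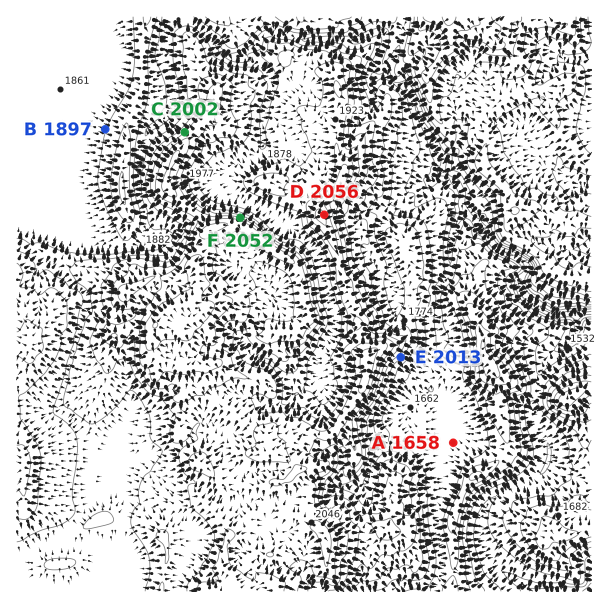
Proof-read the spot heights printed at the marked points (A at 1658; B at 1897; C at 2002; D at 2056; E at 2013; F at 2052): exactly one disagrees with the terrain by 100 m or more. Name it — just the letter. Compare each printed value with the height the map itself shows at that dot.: E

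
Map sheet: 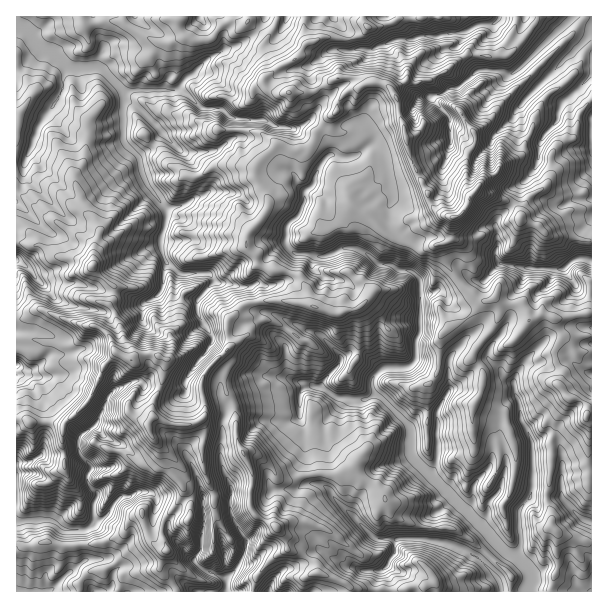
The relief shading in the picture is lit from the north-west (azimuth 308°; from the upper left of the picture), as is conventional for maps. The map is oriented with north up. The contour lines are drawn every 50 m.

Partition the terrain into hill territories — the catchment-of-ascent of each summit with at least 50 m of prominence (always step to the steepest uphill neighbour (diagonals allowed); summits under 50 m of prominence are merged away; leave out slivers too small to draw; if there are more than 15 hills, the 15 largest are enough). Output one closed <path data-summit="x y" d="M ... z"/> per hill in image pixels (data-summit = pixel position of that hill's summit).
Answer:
<path data-summit="453 218" d="M591 16l-202 0 7 23-22 10-20 0-5-16-16-17-67 0-7 13-10 9-12 8-13 4-1-12-17-13-6-9-184 1 0 52 4-1 21-20 3 2 7 2 11 9 5 7-5 13 0 9-8 15 21 21 6 2 24 2 17-3 2-7-2-10 3-18 12-2 43 0 21 18 20 1 13 9 2 2 0 18 15 0 10 4 17 22 17 12 1 7 8 8 0 13-6 12-12 12 0 17 8 8 32 3 15-8 16 0 9 5 12 11 14 1 6 5 13 1 9 8 0 41-30 2-6 3-5 7 0 16 5 18-3 4-16-16-5-2-9 0-10 9-1-5-19-20-27-12-3 0-8 9-1 9 4 6 0 21 3 8 8 5 16 4-7 0-6 10 0 21 4 11 6 54 16 5 8 11 41 40 36 0 27 3 32 12 7 5 21 20 3 14 82-1-7-9-4-10-26-6-15 10-5-10-9-9 5-15-4-29 13-17 30 2 17 18 6 4 8 1 0-48-16-1-13 3-1-23-4-12-7-4-6 0-11 6-4-2-10-23 0-12-6-15 0-10 11-16 11 0 24-9 7 1 15 14 6 3 4-1 0-111-16-2-15 11-37-2-24-4-4-6 0-36 18-19 8-20 13-15 4-11 18 1 15-8 18-2 2-2z"/><path data-summit="131 360" d="M251 138l-17 0-19 13-29 2 10 14 6 15 0 12-22 12-12 2-2 2 0 14-4 10 0 17 6 13-4 5-1 18-8 11-15 4-21-10-12 0-29-9-25-1-9 2-10-8-5-8-13-7 0 113 7 2 8 10 11 15 2 10 0 35-2 9-12 7-14 2 1 58 34-2 14 9 22 0 7-5 0-21 3-5 0-6-7-6-4-9 6-8 21-3 3-11 0-11-12-8-8-10 0-3 7-12 6-16 8-7 21-8 8 6 10 0 21 10 5 0 4-6 33 0 3 9 5 9 1-4 9-4 47-10 12-7-8-9-2-26-4-6 1-9 9-10-20-10-15-3-4-7-1-13-5-3 10-4 15 3 12-4 4-4 7-23 3-1-4-1-8-8 0-17 15-16 3-8 0-13-8-8-1-7-11-7-23-27z"/><path data-summit="93 266" d="M54 106l-14 17-15 39-9 3 0 95 13 8 5 8 10 8 9-2 25 1 29 9 12 0 21 10 15-4 8-11 0-11 5-12-6-13 0-17 4-10 0-15-18-23-6-12-3-16-13-14-4-6 0-11-12 3-29-2-13-8z"/><path data-summit="149 428" d="M138 380l-24 10-5 5-6 16-7 12 4 9 16 12 0 11-3 11-21 3-6 8 4 9 7 6 0 6-3 5 0 18 4 1 9-6 7-12 8-8 9 0 7-4 11 0 8 8-3 21 13 5 18-26 6-2 13 2-5-20-13-28 11-12 9 0 16 6 4-39-7-17-33 0-4 6-5 0-21-10-10 0z"/><path data-summit="314 306" d="M357 248l-16 0-15 8-30-2-7 21-5 7-12 4-15-3-10 4 5 3 1 13 4 7 15 3 36 18 9 1 23 24 1 5 10-9 9 0 5 2 16 16 3-4-5-18 0-16 5-7 6-3 30-2 0-41-9-8-13-1-6-5-14-1-12-11z"/><path data-summit="243 453" d="M302 382l-5 0-9 6-15 4-36 8-9 4-2 4-3 12-3 38 4 16 8 15-2 23 4 9 12 19 5-2 11-14 4-12 0-11 7-11 23 0 9-6 8-1-3-1-2-6-4-48-4-11 1-25 5-6 7 0z"/><path data-summit="521 218" d="M591 146l-19 4-15 8-19 0-3 10-13 15-8 20-18 19 0 36 4 6 24 4 37 2 15-11 16 1z"/><path data-summit="276 527" d="M320 484l-15 0-9 6-23 0-7 11-1 17-11 16-7 6-6 21 8 3 20-16 16-4 9 0 12 8 15-2 24 16 9 0 8 5 21-1 13-19 1-11-17 0-8-4-38-38-3-6z"/><path data-summit="587 416" d="M564 355l-12 1-16 8-11 0-5 5-6 11 0 10 6 15 0 12 13 25 12-6 6 0 7 4 4 12 1 23 13-3 15 0 1-98-14-7z"/><path data-summit="552 527" d="M551 496l-20 0-11 13-2 10 4 23-5 15 9 9 5 10 15-10 12 2 14 4 4 10 8 10 7 0 1-70-14-6-17-18z"/><path data-summit="167 551" d="M153 518l-1 7-3 4-14 5-16 19-11 5 8 11-2 4-2 12-6 6 61 1 13-8 6 0 9 8 30 0 1-13-23-9-17-16 0-3-16-15-2-9-12-4z"/><path data-summit="407 138" d="M432 97l-13 1-8 11-31 3-14 14 7 11 0 7 11 11 6 29 15-3 26-13 9 0 5-4 6-20-1-27z"/><path data-summit="435 581" d="M411 538l-9 0-6 4 0 9-12 19 4 8-1 14 113-1 0-7-2-6-21-20-7-5-24-11z"/><path data-summit="218 129" d="M180 90l-43 0-12 2-1 7 16 10 43 43 32-1 21-16 0-15-2-2-13-9-20-1z"/><path data-summit="18 119" d="M41 48l-25 23 1 93 8-2 15-39 22-33 0-9 5-15-16-14-7-2z"/>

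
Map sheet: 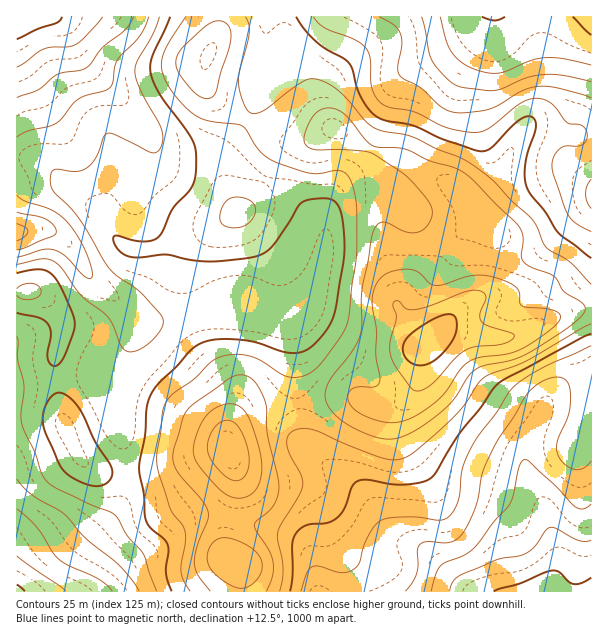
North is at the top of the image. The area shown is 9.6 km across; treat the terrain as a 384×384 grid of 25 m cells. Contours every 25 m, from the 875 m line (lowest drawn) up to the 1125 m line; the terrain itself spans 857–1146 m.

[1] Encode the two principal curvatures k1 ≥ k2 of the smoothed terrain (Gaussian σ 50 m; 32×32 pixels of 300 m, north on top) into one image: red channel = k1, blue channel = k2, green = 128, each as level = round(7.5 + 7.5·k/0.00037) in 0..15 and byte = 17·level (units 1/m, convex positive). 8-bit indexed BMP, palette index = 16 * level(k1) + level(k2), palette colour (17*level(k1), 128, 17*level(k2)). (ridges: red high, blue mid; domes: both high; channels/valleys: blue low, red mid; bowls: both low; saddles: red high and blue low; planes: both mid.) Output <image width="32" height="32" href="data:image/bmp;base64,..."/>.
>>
<image width="32" height="32" href="data:image/bmp;base64,Qk02CAAAAAAAADYEAAAoAAAAIAAAACAAAAABAAgAAAAAAAAEAAATCwAAEwsAAAABAAAAAAAAAIAAABGAAAAigAAAM4AAAESAAABVgAAAZoAAAHeAAACIgAAAmYAAAKqAAAC7gAAAzIAAAN2AAADugAAA/4AAAACAEQARgBEAIoARADOAEQBEgBEAVYARAGaAEQB3gBEAiIARAJmAEQCqgBEAu4ARAMyAEQDdgBEA7oARAP+AEQAAgCIAEYAiACKAIgAzgCIARIAiAFWAIgBmgCIAd4AiAIiAIgCZgCIAqoAiALuAIgDMgCIA3YAiAO6AIgD/gCIAAIAzABGAMwAigDMAM4AzAESAMwBVgDMAZoAzAHeAMwCIgDMAmYAzAKqAMwC7gDMAzIAzAN2AMwDugDMA/4AzAACARAARgEQAIoBEADOARABEgEQAVYBEAGaARAB3gEQAiIBEAJmARACqgEQAu4BEAMyARADdgEQA7oBEAP+ARAAAgFUAEYBVACKAVQAzgFUARIBVAFWAVQBmgFUAd4BVAIiAVQCZgFUAqoBVALuAVQDMgFUA3YBVAO6AVQD/gFUAAIBmABGAZgAigGYAM4BmAESAZgBVgGYAZoBmAHeAZgCIgGYAmYBmAKqAZgC7gGYAzIBmAN2AZgDugGYA/4BmAACAdwARgHcAIoB3ADOAdwBEgHcAVYB3AGaAdwB3gHcAiIB3AJmAdwCqgHcAu4B3AMyAdwDdgHcA7oB3AP+AdwAAgIgAEYCIACKAiAAzgIgARICIAFWAiABmgIgAd4CIAIiAiACZgIgAqoCIALuAiADMgIgA3YCIAO6AiAD/gIgAAICZABGAmQAigJkAM4CZAESAmQBVgJkAZoCZAHeAmQCIgJkAmYCZAKqAmQC7gJkAzICZAN2AmQDugJkA/4CZAACAqgARgKoAIoCqADOAqgBEgKoAVYCqAGaAqgB3gKoAiICqAJmAqgCqgKoAu4CqAMyAqgDdgKoA7oCqAP+AqgAAgLsAEYC7ACKAuwAzgLsARIC7AFWAuwBmgLsAd4C7AIiAuwCZgLsAqoC7ALuAuwDMgLsA3YC7AO6AuwD/gLsAAIDMABGAzAAigMwAM4DMAESAzABVgMwAZoDMAHeAzACIgMwAmYDMAKqAzAC7gMwAzIDMAN2AzADugMwA/4DMAACA3QARgN0AIoDdADOA3QBEgN0AVYDdAGaA3QB3gN0AiIDdAJmA3QCqgN0Au4DdAMyA3QDdgN0A7oDdAP+A3QAAgO4AEYDuACKA7gAzgO4ARIDuAFWA7gBmgO4Ad4DuAIiA7gCZgO4AqoDuALuA7gDMgO4A3YDuAO6A7gD/gO4AAID/ABGA/wAigP8AM4D/AESA/wBVgP8AZoD/AHeA/wCIgP8AmYD/AKqA/wC7gP8AzID/AN2A/wDugP8A/4D/AHWFhXV1dnaGqKeWpsbXuKOBh5iYmJiodWN0dZaGhJiXl5iomJeGlpWmxtnr/PzIkYKXl5eoqaeThZaGmJiFdqaXh4eIh4eGdHKEyfrIxqNwhZeGhoaFgpW4poWHqYV1toZ2h4eHhpeolpKzw5Ghk2OGmId2hoWFqLiGhZeYhJa5hoZ1hZWEhZeohpSik6aohIWYmHV2h5e5qYaFl4eDl7iXl4aXt6WEdpaHhbXXtqimppiWdIaHl7iploWHhnOWt5anuMnZtpOVqJeE2PrGpZaWhoWFh5eXp5Z2doaEhai4dYa42KeVkpW5tsf7+qeEdHSFhYaWppaXhnZ2dYOnuqmFl9jHhnRzdpeVuPvahWJjdYWFhqalhIWGdnZ1g5a5uZW52aiFdHSGqJW2+teTk5WGlafJydinhYaHh4WDdJfHhafIl4V1hKa5p5bGxZWmtrW22ti11+iolpaHdnRjhtd2pbWFdXaFlZeHhpa3qJWVpbe5lnOkxsiXZIOBYWGExoa4t3Z2h4aFdYeXqLqplYWEl6aUk8bXtpVxkrOCcICkhajIh4aGhnaFlqenl5Z1ZXSHp5S2+/zqtfT4+vmUgHFzlLeop5aGdoaVlISDg3RlZGWVhKW0yPnHxOf3+Pj3k6a01se2lHSGhoWFhXaGhnZ0ZISn2LSSyPeVcmKV6Pj2/PnnlIGBhYaXl4d2doaHh3VzhbnruYNyx/notpWEhKf6+7lwgKWWlpiYhnZ2hpeIhYKEx8e4lmOCpaWVp6iolqX4xICT2binh5aWh4eWh4iGcnTWtoaWloRykpOTlaiGUMCgcNfop6eWlqiomJeGh4dydNe3dnaWloW4yLeUhoaAYHDG96d2hpeXqKipmYaHdnKE16d3dnaWuPjYuJZ1hunW5ueohnaGiIeHmam4loZ1Y4THl3Z1daf4t3WFlYZ0p7jIl5eXh4V2doenl5WUhIV0lLeGdoa3+diDlHWGlnWXp5d2h5iYhnWGl5Z0g4WGqHV0lYaX1vfZlKLGhmWFlrmohoWHl4eFdZaWdYWnuMi4lrbm9/noppaStOiWdYapl4eFl5iYhnR0lJSFpqeXlsfq+PS1uJd1dXSU+OiVlbqYhoaYqZiEgoSmt8alhneGp+rZdFOElGRldoO4+seluZiGh6eXlIODl7nZx4SGh4emtbRkQ4WWdoWXk5XZ2Le5hoenh4SUpaXKuNimc3Z2hpantnVkhZeHhYZkdKWml4aGmJeFlrfF1eu5yLdzdIanx6e4toWGlYZ2ZVR0k5OEhYaohnWXhnSF2ci56ZaCp/m2hZamp5iXhmV2dnaWloaGdJRzdYV1VGS2t6jZ2bK312RlhoeYqaiGdIaGh5iYiIc="/>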